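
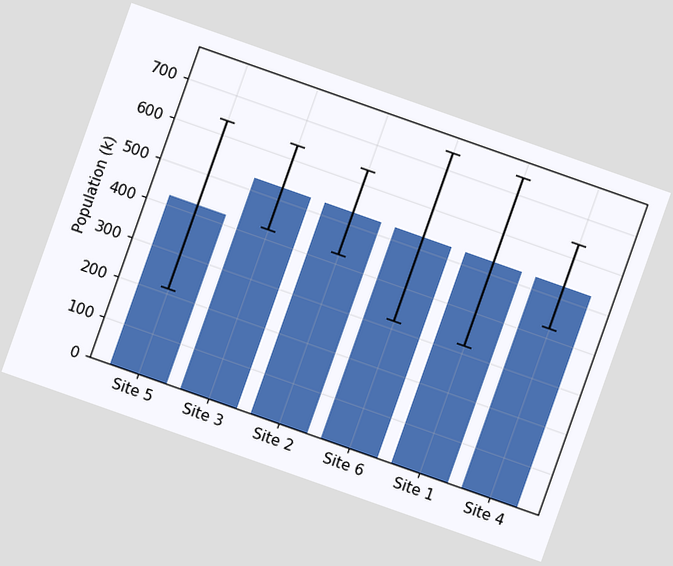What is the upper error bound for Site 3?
The chart is tilted about 19° clockwise. The Site 3 bar's upper whisker reaches 636k.

636k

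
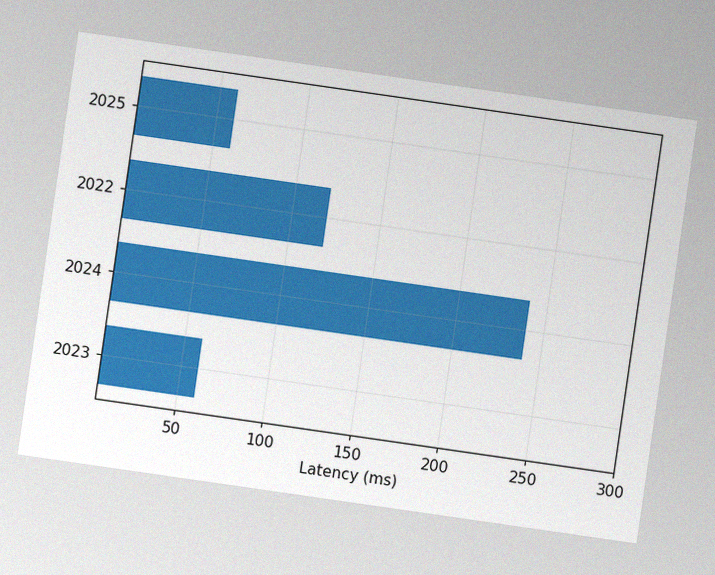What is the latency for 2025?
60ms

The chart is tilted about 8° clockwise, with some photo noise. Reading along the chart's x-axis, the 2025 bar reaches 60ms.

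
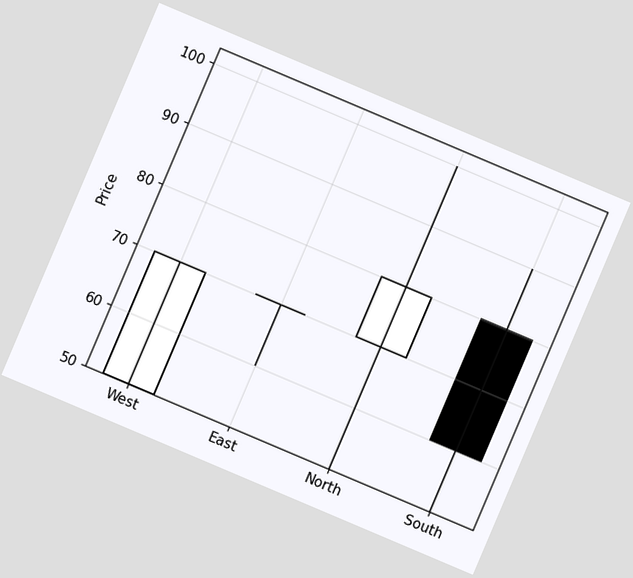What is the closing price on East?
70

The chart is tilted about 23° clockwise. The East candle closes at 70.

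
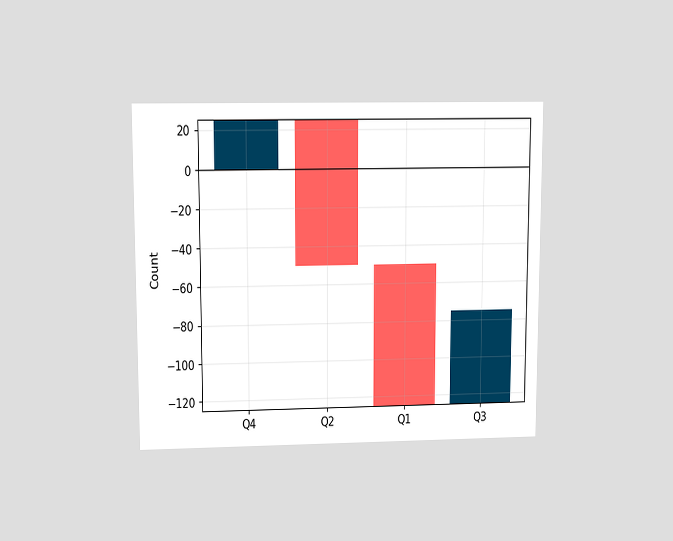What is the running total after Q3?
The chart is viewed slightly from above. After Q3 the running total reaches -75.

-75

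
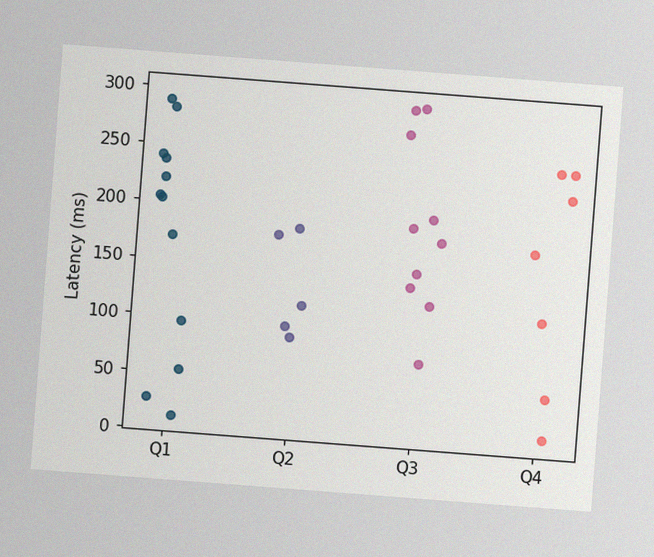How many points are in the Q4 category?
7

The chart is tilted about 4° clockwise, with some photo noise. Counting the markers in the Q4 column gives 7.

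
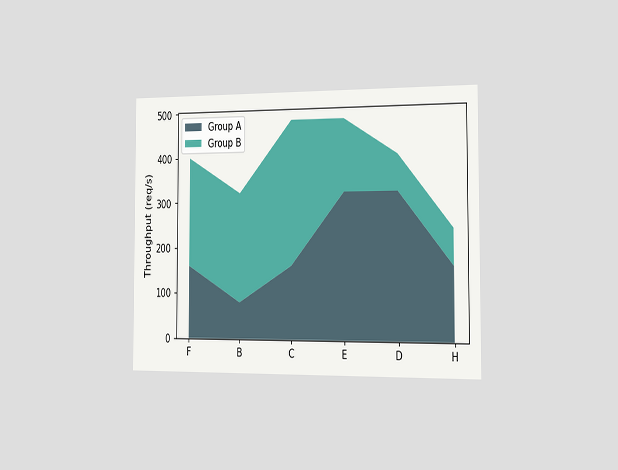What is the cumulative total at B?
320req/s

The chart is viewed slightly from the right. The stacked total at B reaches 320req/s.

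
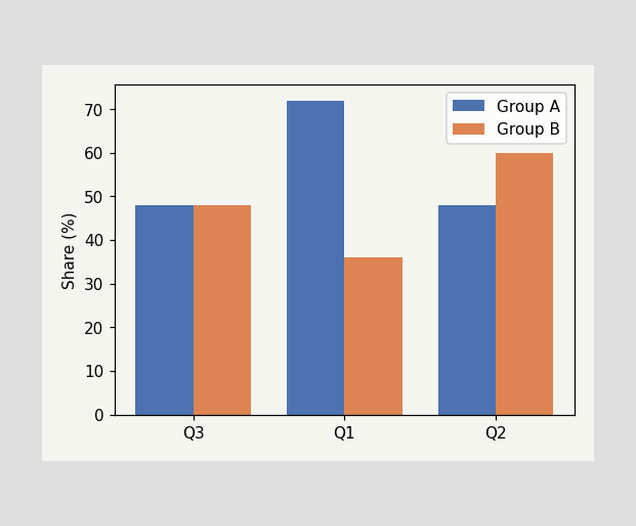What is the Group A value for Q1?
72%

The Group A bar at Q1 reaches 72% on the y-axis.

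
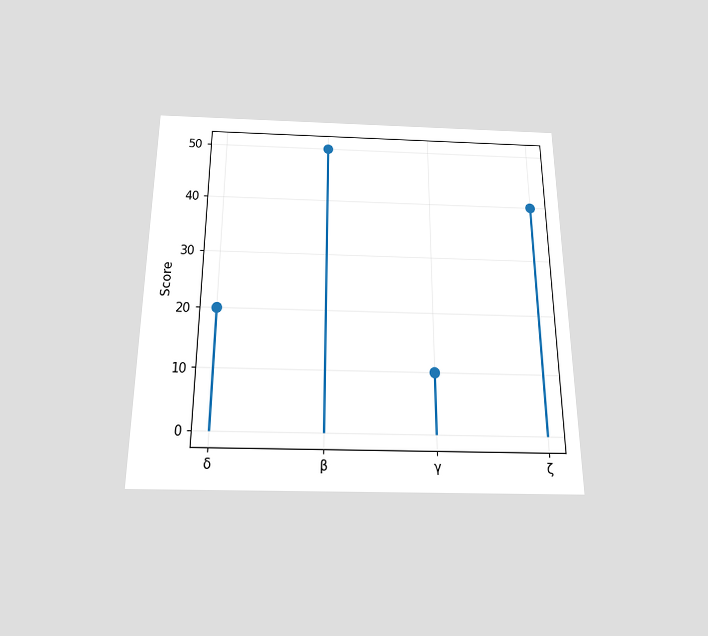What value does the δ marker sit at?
The chart is viewed slightly from below. The δ marker sits at 20.

20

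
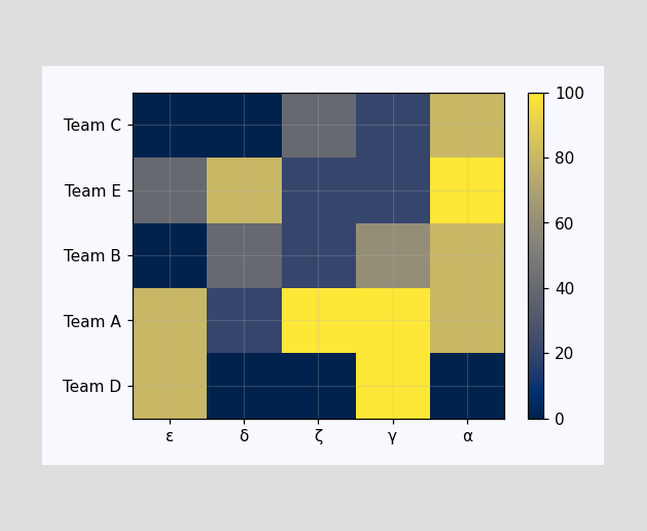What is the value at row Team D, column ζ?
0

Matching cell (Team D, ζ) against the colorbar gives 0.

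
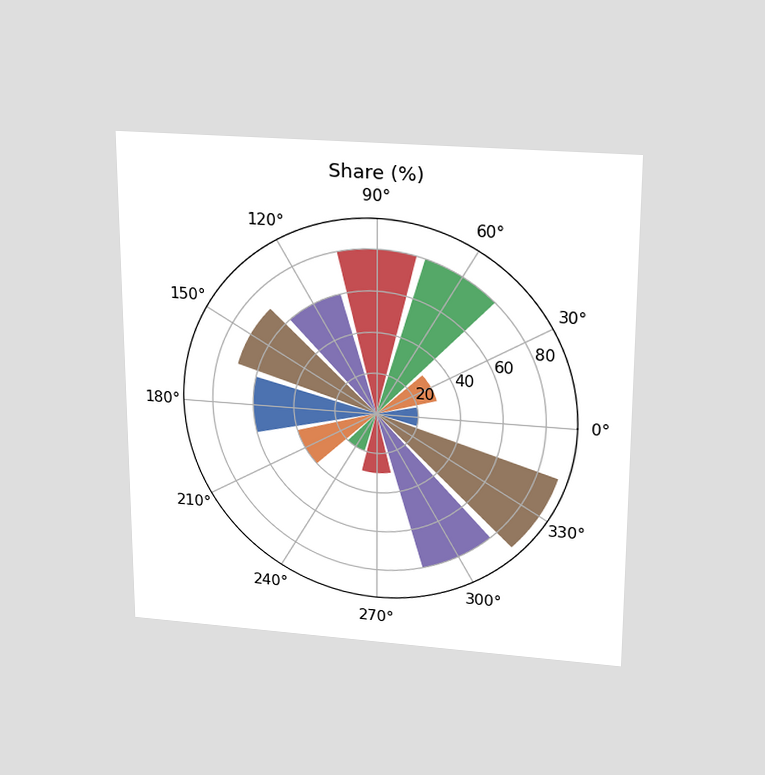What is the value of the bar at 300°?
The chart is viewed slightly from above. The bar at 300° reaches 80% on the radial axis.

80%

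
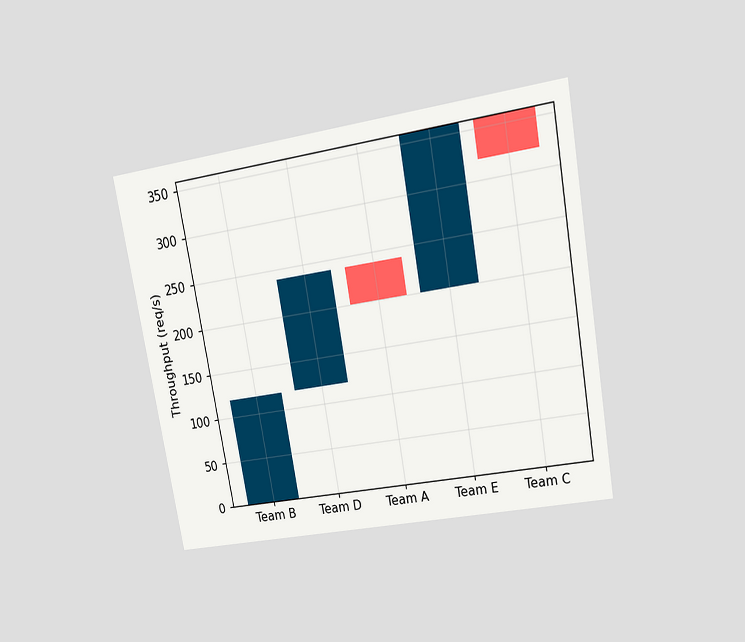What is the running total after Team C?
The chart is tilted about 10° counter-clockwise and viewed at a slight angle. After Team C the running total reaches 320req/s.

320req/s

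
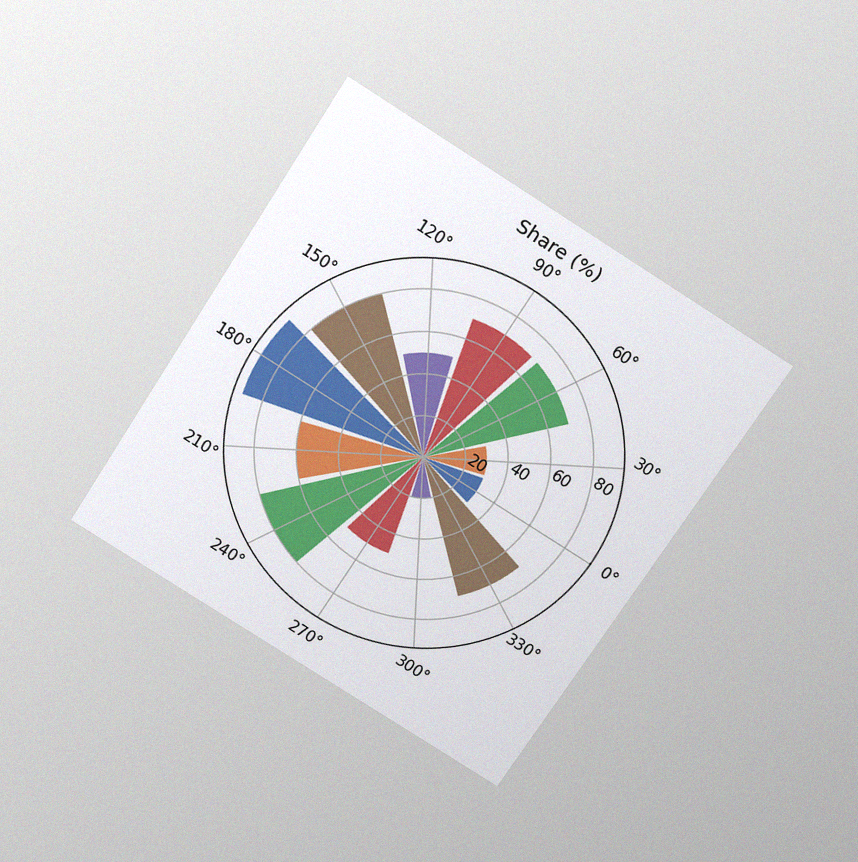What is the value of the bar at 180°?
The chart is tilted about 33° clockwise and viewed slightly from above, with some photo noise. The bar at 180° reaches 90% on the radial axis.

90%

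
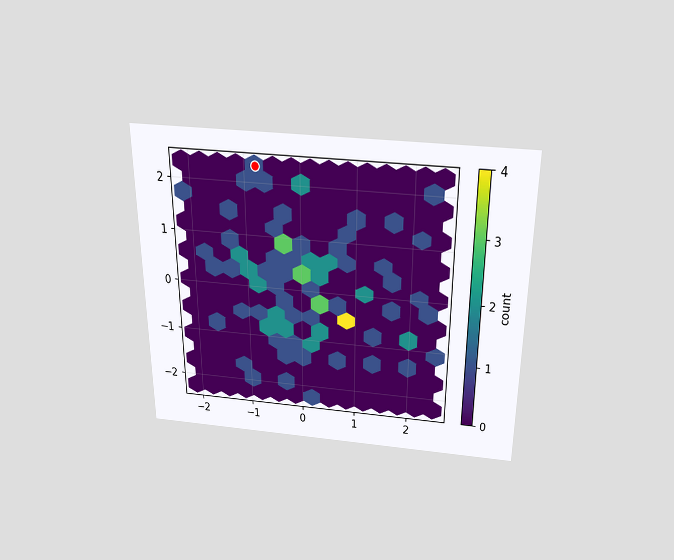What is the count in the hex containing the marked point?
1

The chart is viewed slightly from above. The marked hex reads 1 on the colorbar.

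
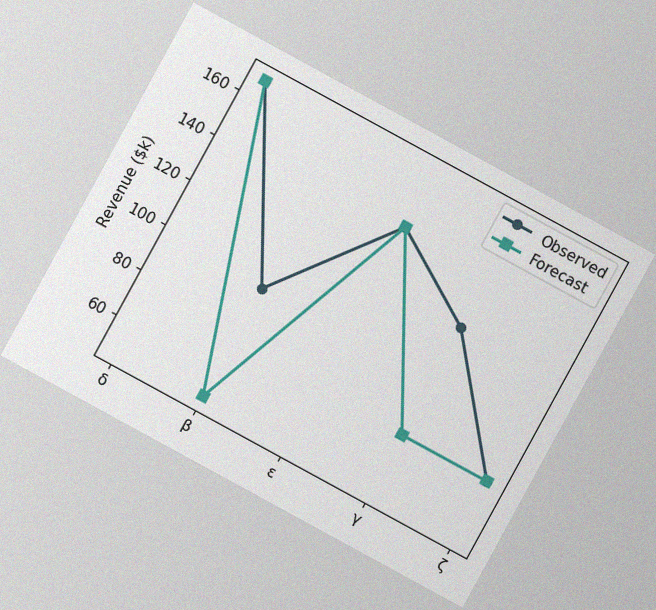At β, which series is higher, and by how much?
Observed, by $48k

The chart is tilted about 29° clockwise, with some photo noise. At β, Observed sits above the other line by $48k.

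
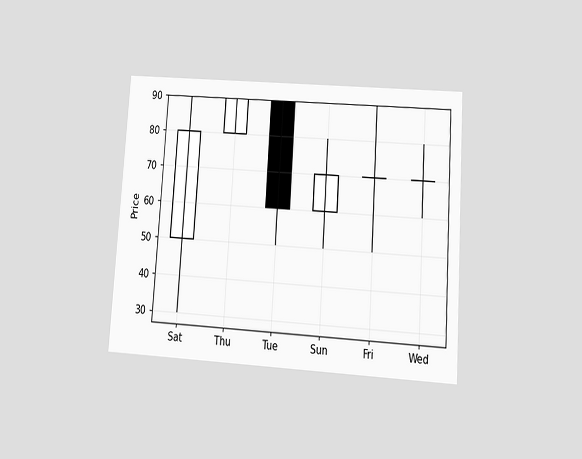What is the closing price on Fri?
70

The chart is tilted about 4° clockwise and viewed at a slight angle. The Fri candle closes at 70.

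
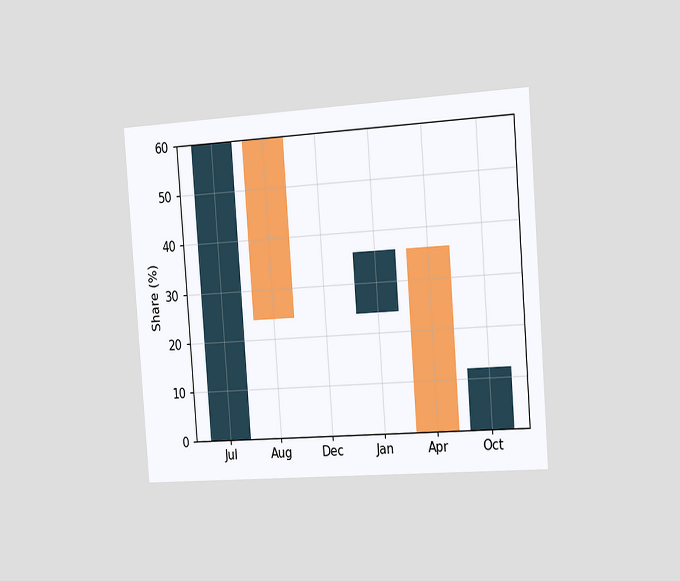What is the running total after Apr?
0%

The chart is tilted about 4° counter-clockwise and viewed slightly from the right. After Apr the running total reaches 0%.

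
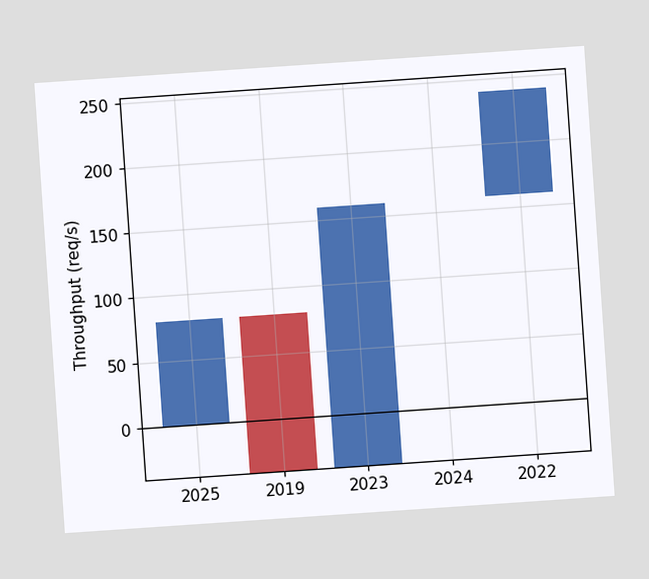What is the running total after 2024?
160req/s

The chart is tilted about 4° counter-clockwise. After 2024 the running total reaches 160req/s.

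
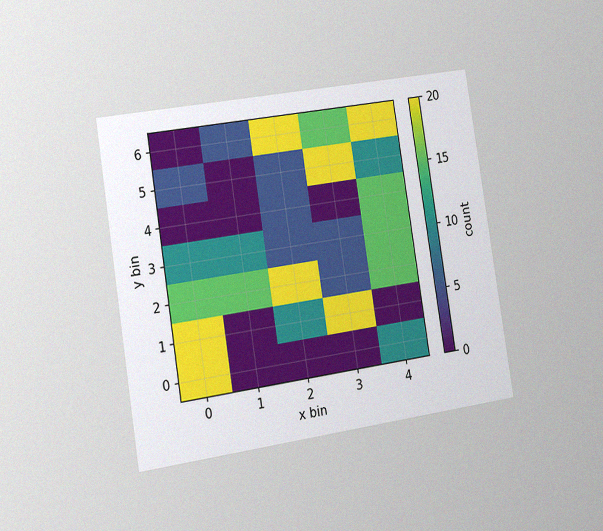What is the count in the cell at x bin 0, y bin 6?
The chart is tilted about 9° counter-clockwise and viewed slightly from the left, with some photo noise. Matching the cell (0, 6) against the colorbar gives 0.

0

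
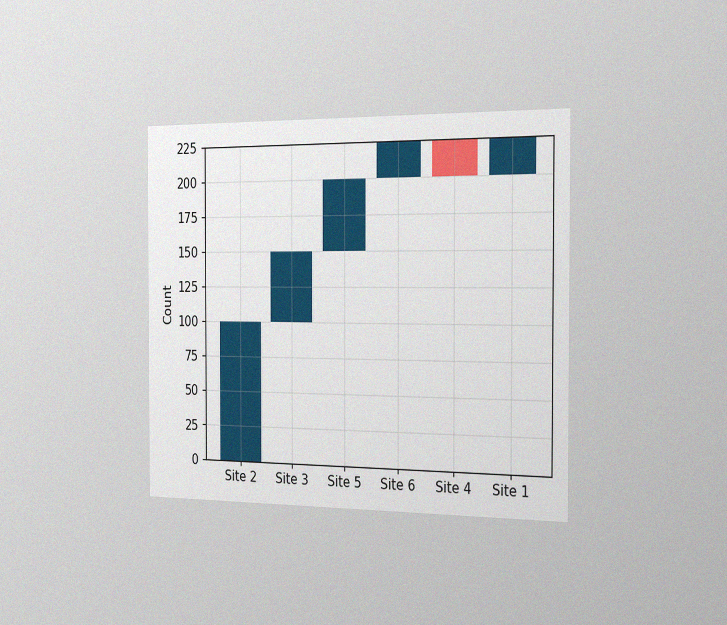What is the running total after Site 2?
100

The chart is viewed slightly from the right, with some photo noise. After Site 2 the running total reaches 100.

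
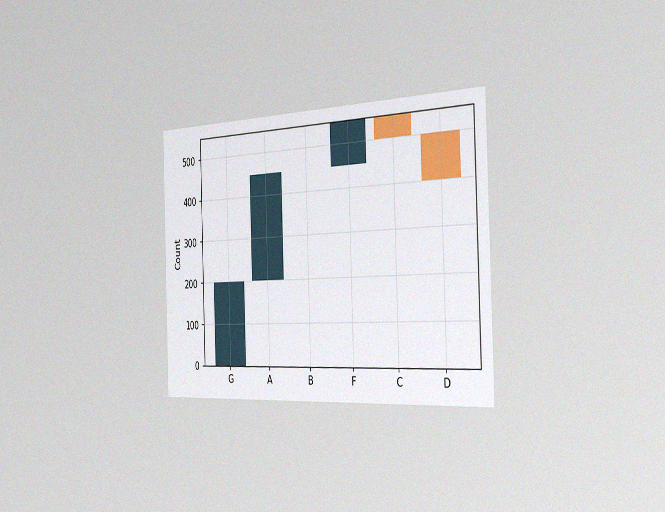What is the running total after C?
500

The chart is viewed slightly from the right, with some photo noise. After C the running total reaches 500.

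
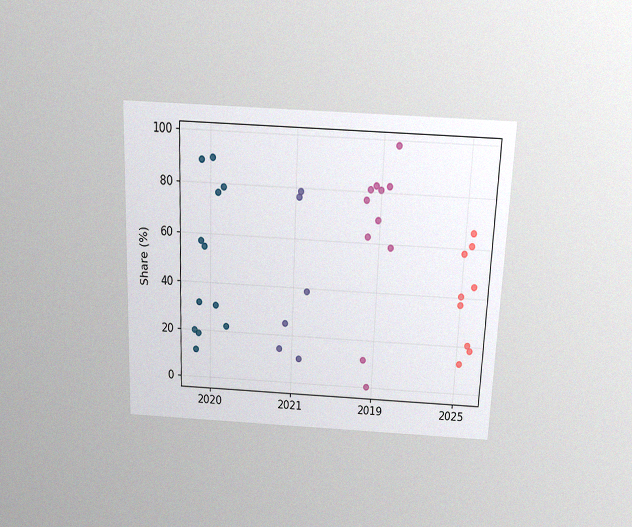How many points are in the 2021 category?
6

The chart is tilted about 2° clockwise and viewed slightly from above, with some photo noise. Counting the markers in the 2021 column gives 6.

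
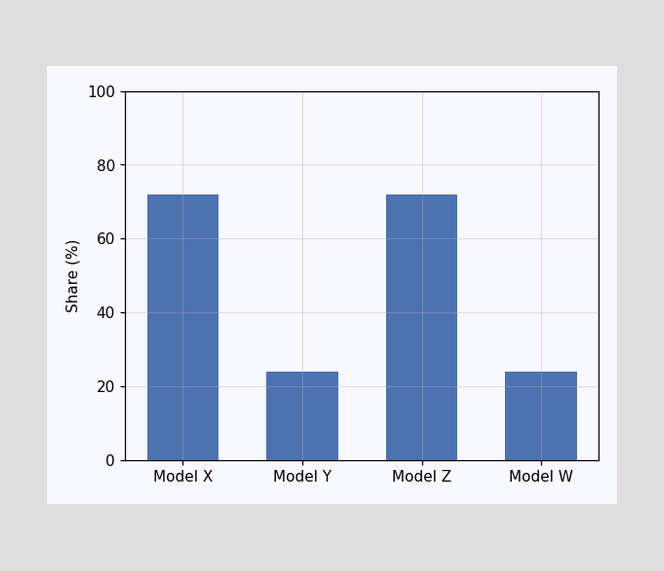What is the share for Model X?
72%

Reading along the chart's y-axis, the Model X bar reaches 72%.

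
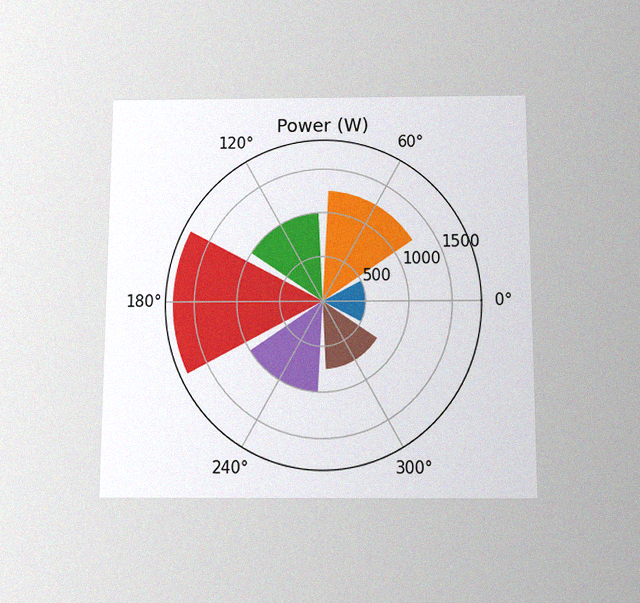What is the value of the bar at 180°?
1750W

The chart is viewed slightly from below, with some photo noise. The bar at 180° reaches 1750W on the radial axis.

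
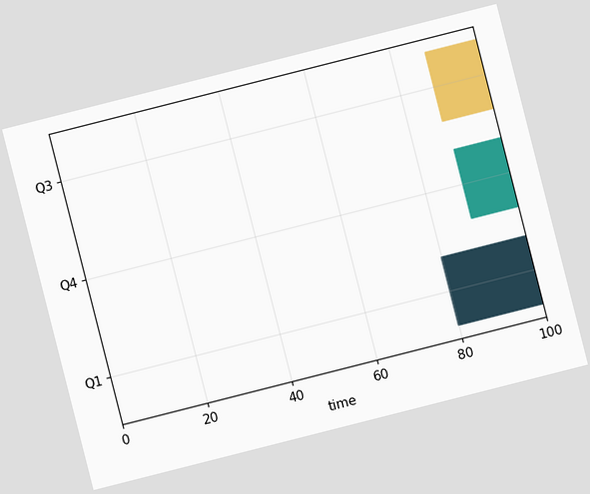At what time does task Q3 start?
88

The chart is tilted about 14° counter-clockwise. The Q3 bar begins at t=88.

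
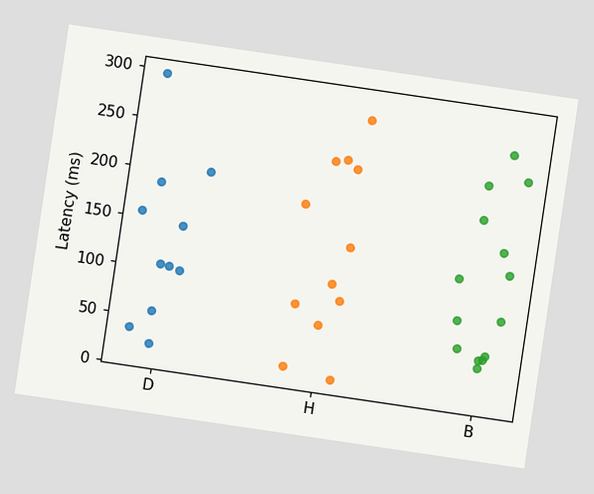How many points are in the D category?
11

The chart is tilted about 8° clockwise. Counting the markers in the D column gives 11.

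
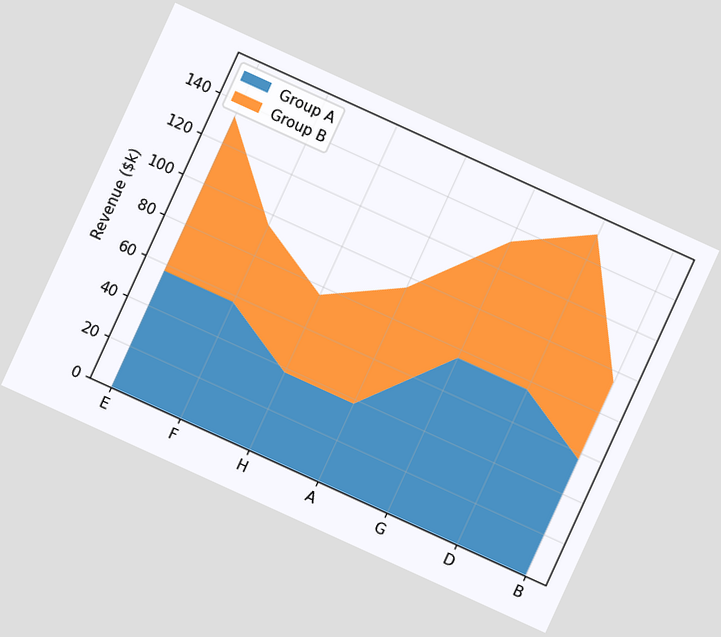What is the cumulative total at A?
The chart is tilted about 24° clockwise. The stacked total at A reaches $95k.

$95k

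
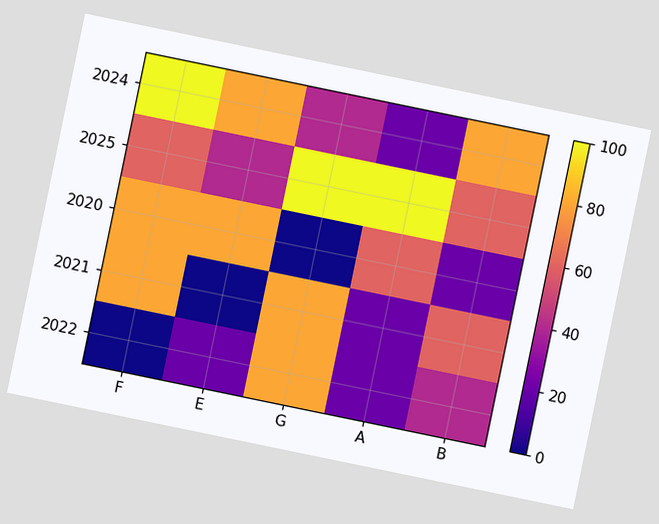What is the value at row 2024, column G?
The chart is tilted about 12° clockwise. Matching cell (2024, G) against the colorbar gives 40.

40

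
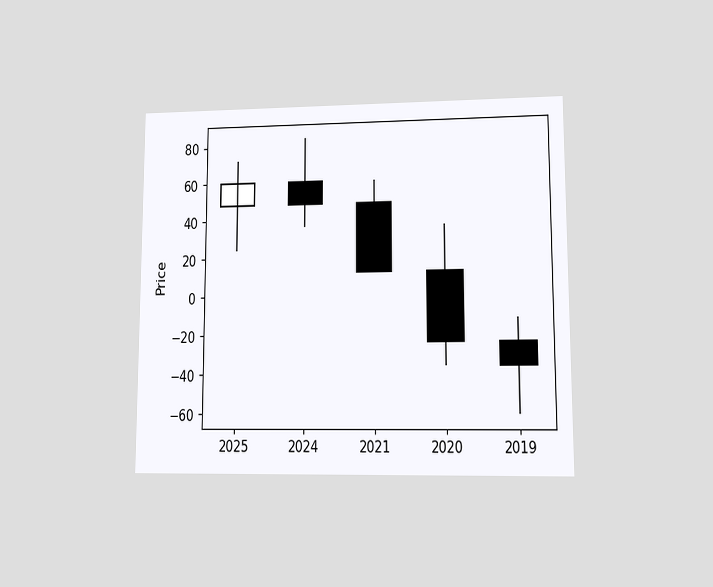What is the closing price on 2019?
The chart is viewed at a slight angle. The 2019 candle closes at -36.

-36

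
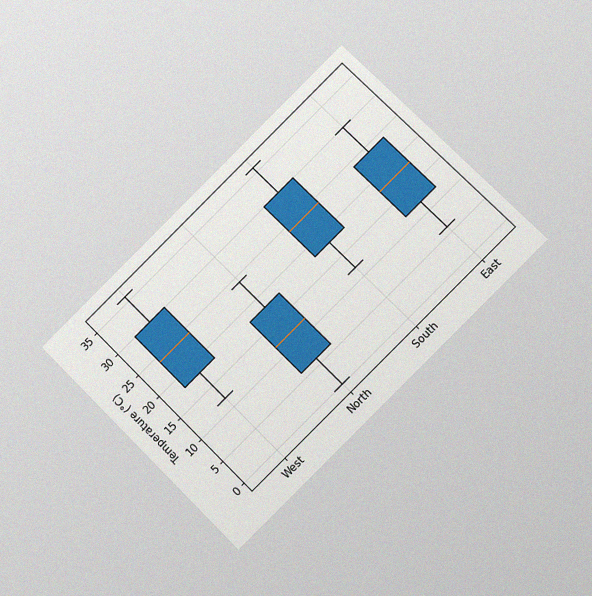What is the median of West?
The chart is tilted about 45° counter-clockwise and viewed at a slight angle, with some photo noise. The median line in the West box sits at 24°C.

24°C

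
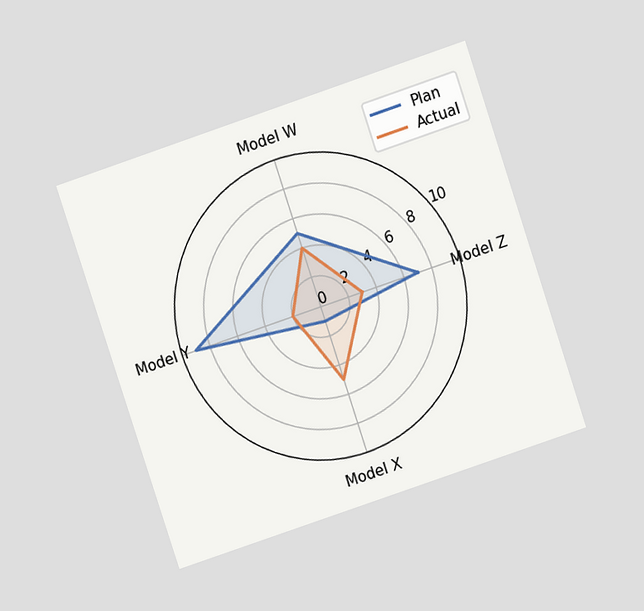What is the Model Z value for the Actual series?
The chart is tilted about 18° counter-clockwise and viewed at a slight angle. On the Model Z axis, Actual reaches 3.

3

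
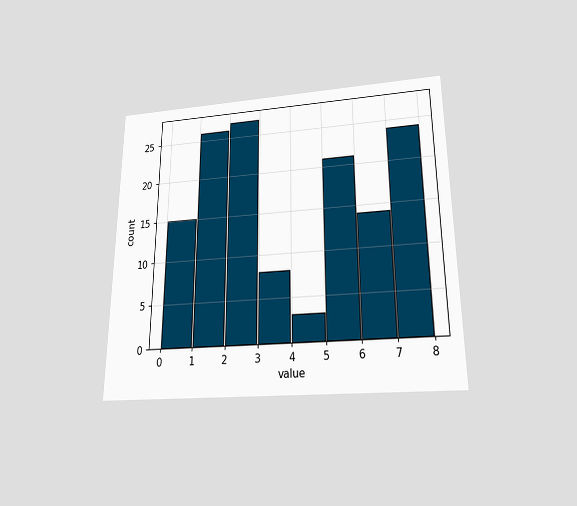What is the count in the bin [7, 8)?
The chart is viewed slightly from below. The [7, 8) bin has height 24.

24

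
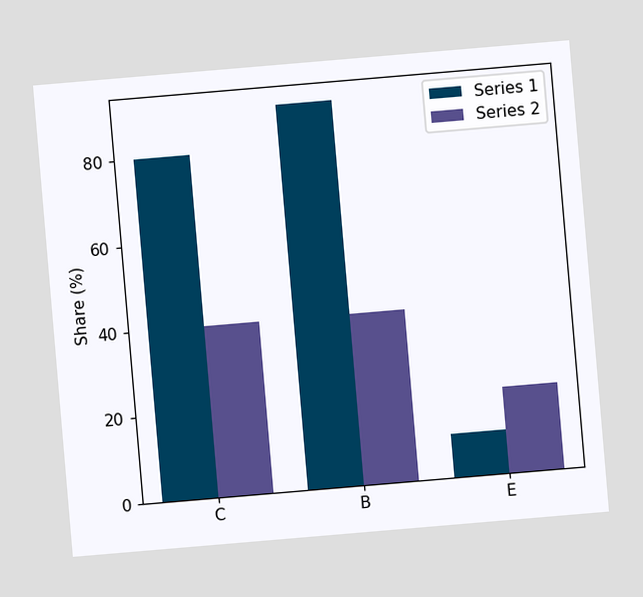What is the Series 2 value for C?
The chart is tilted about 5° counter-clockwise. The Series 2 bar at C reaches 40% on the y-axis.

40%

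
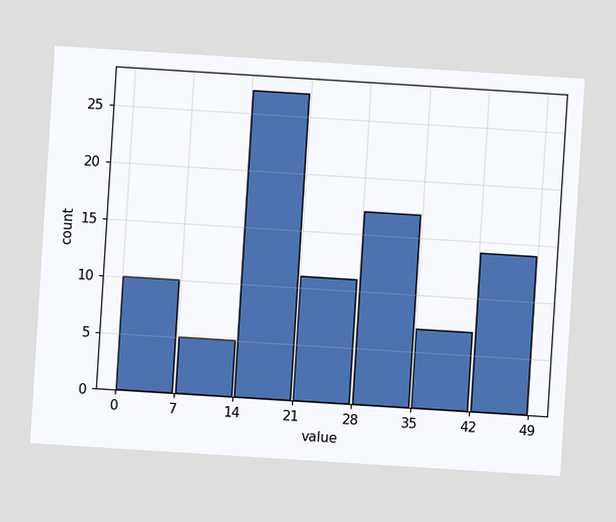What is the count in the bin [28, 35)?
The chart is tilted about 4° clockwise. The [28, 35) bin has height 17.

17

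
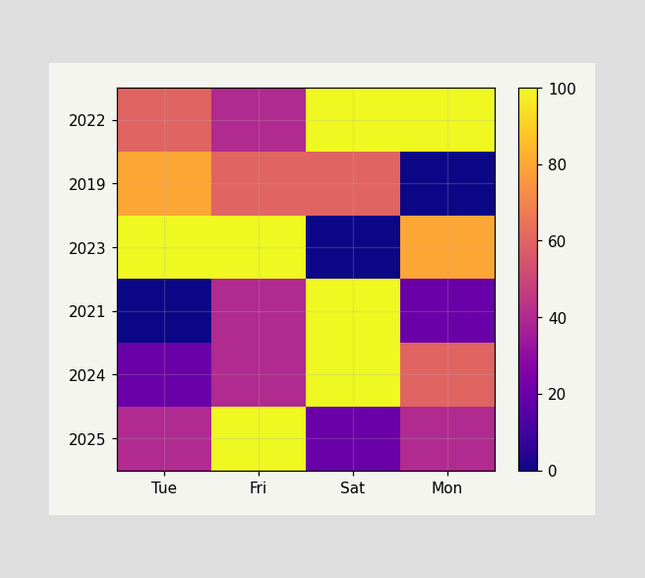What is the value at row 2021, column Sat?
Matching cell (2021, Sat) against the colorbar gives 100.

100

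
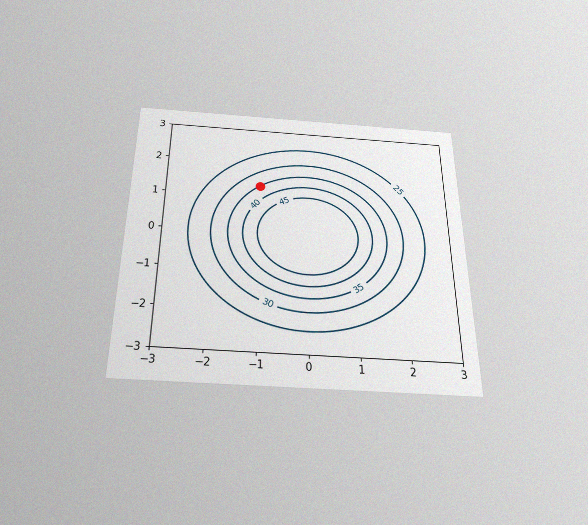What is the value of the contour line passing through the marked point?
35

The chart is viewed slightly from below, with some photo noise. The marked point sits on the contour labelled 35.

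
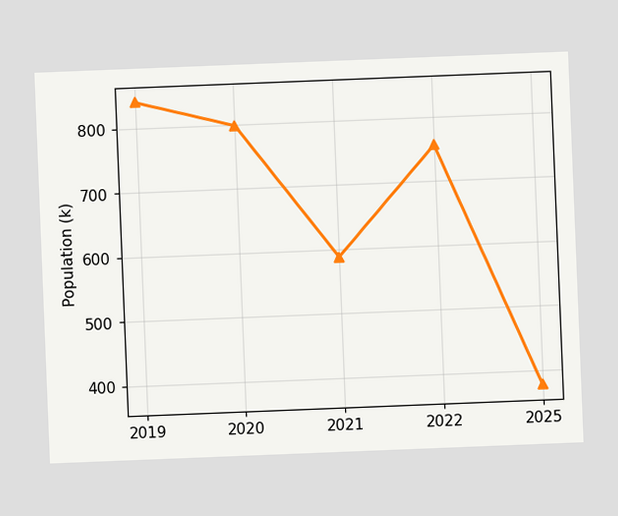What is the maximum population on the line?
840k

The chart is tilted about 2° counter-clockwise. The highest point is at 2019, and reading across to the y-axis gives 840k.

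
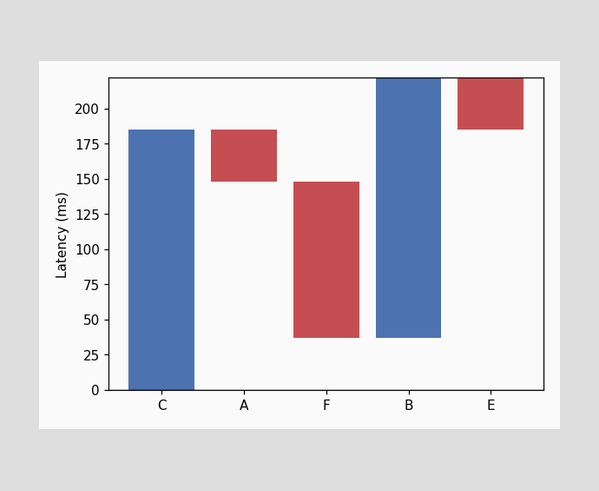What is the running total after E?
185ms

After E the running total reaches 185ms.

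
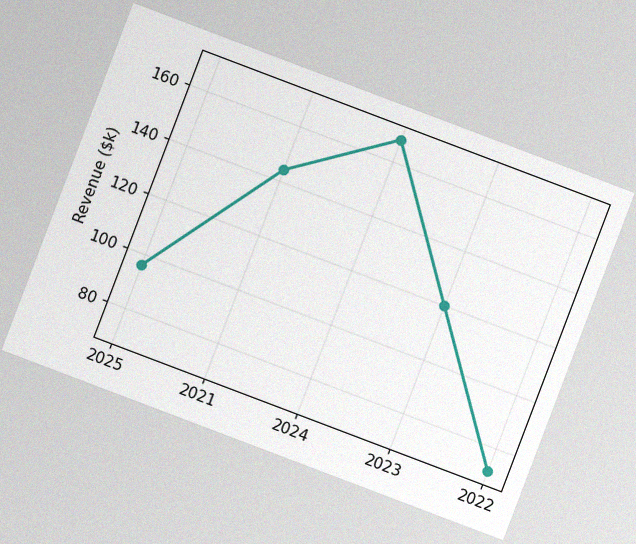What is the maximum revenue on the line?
The chart is tilted about 21° clockwise, with some photo noise. The highest point is at 2024, and reading across to the y-axis gives $168k.

$168k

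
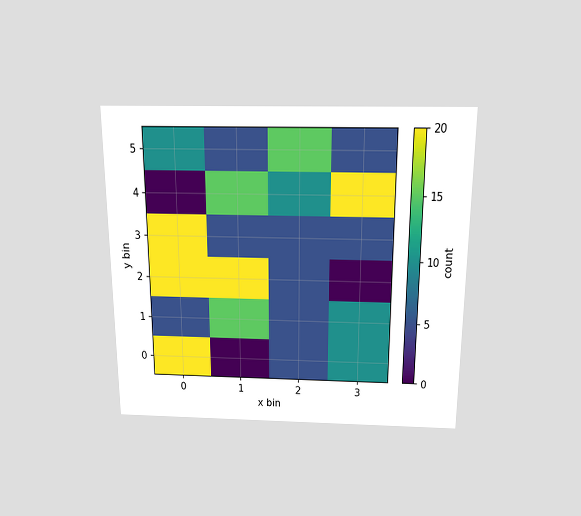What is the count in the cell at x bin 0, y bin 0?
The chart is viewed slightly from above. Matching the cell (0, 0) against the colorbar gives 20.

20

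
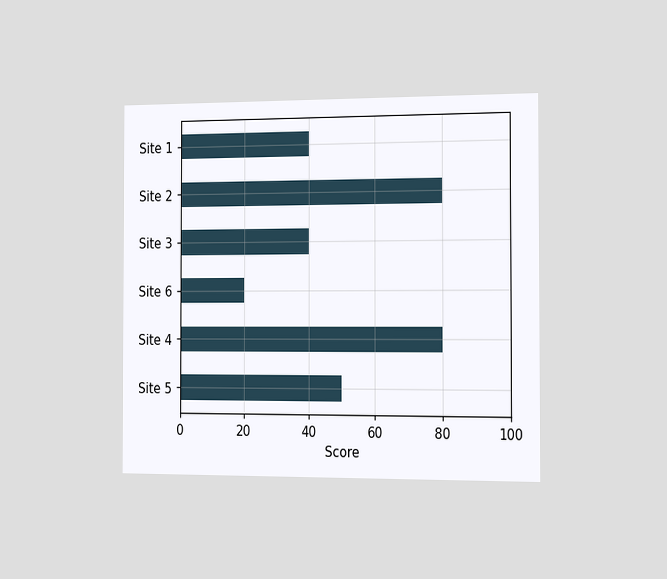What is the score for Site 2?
80

The chart is viewed slightly from the right. Reading along the chart's x-axis, the Site 2 bar reaches 80.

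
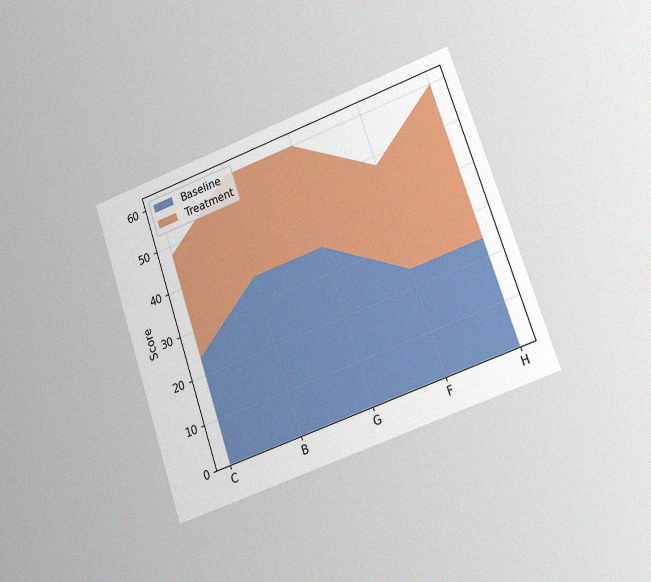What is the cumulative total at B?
The chart is tilted about 19° counter-clockwise and viewed slightly from the right, with some photo noise. The stacked total at B reaches 60.

60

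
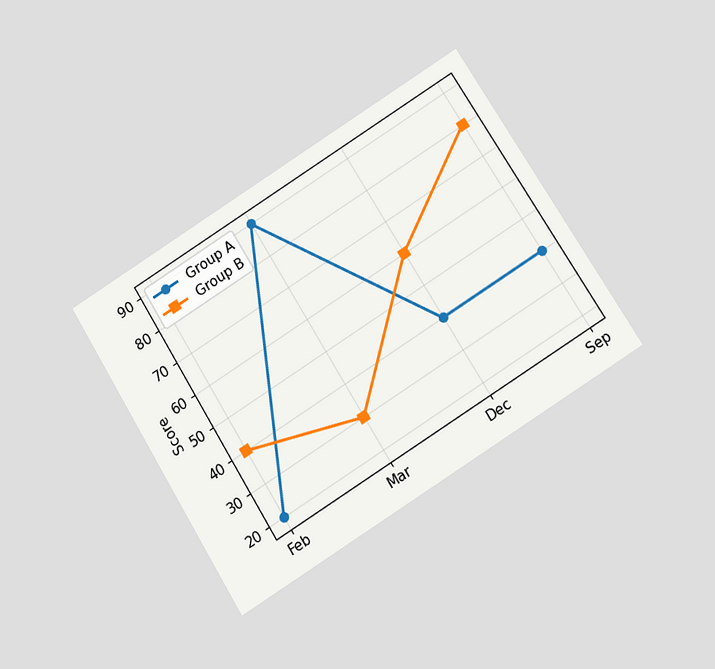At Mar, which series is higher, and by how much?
Group A, by 60

The chart is tilted about 32° counter-clockwise and viewed slightly from below. At Mar, Group A sits above the other line by 60.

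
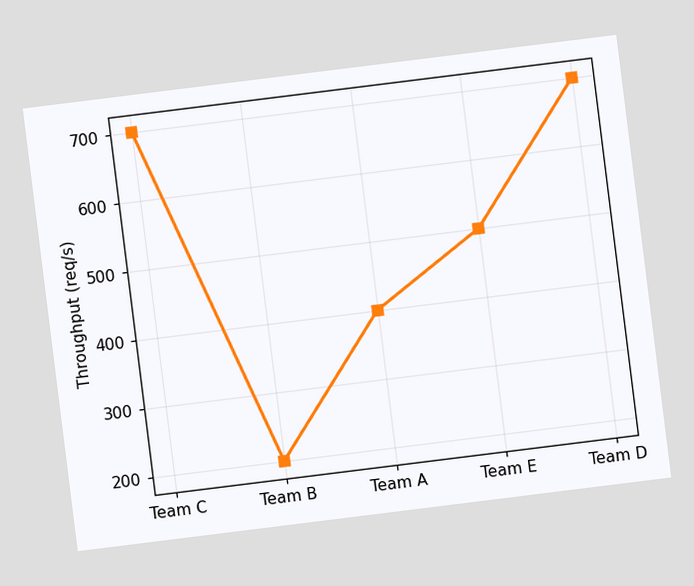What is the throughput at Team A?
The chart is tilted about 7° counter-clockwise. At Team A, the line is at 400req/s.

400req/s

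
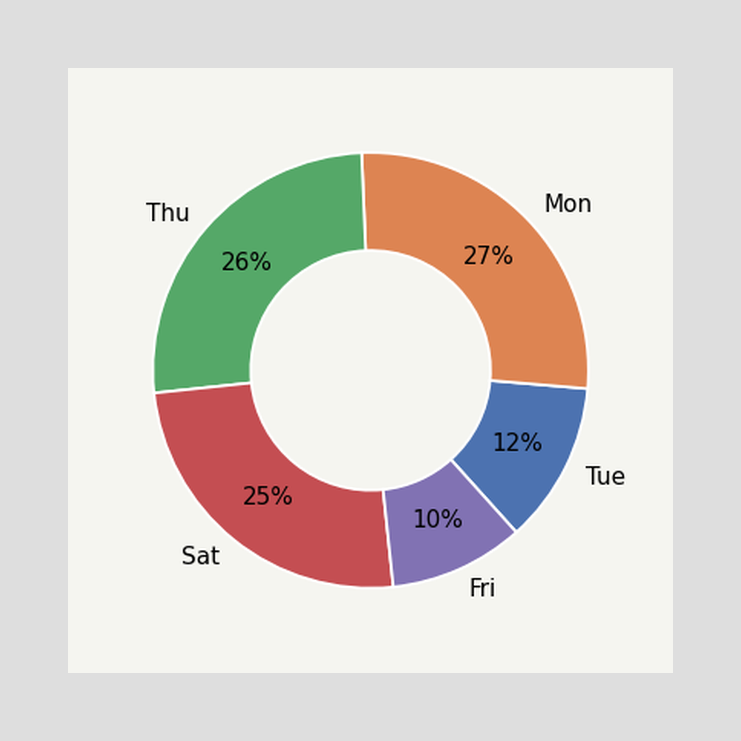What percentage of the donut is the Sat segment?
The Sat segment takes up 25% of the ring.

25%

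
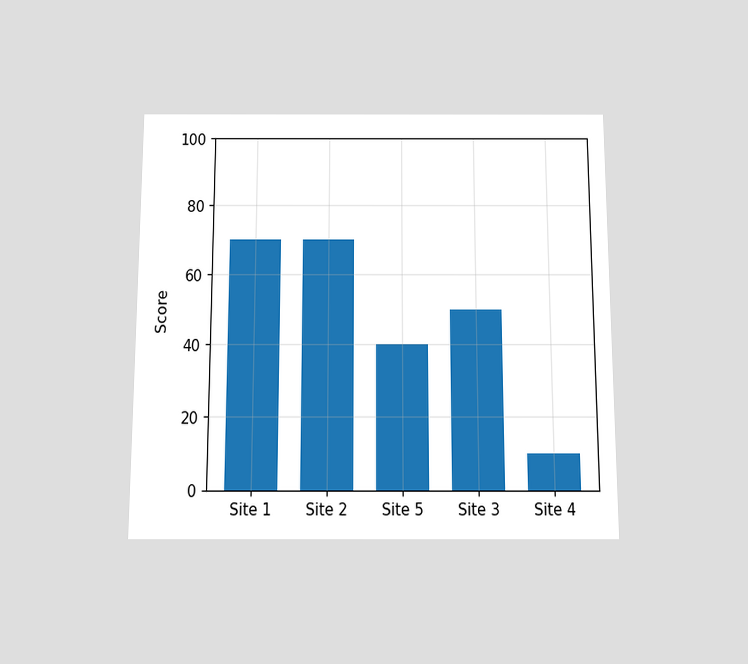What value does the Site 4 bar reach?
10

The chart is viewed slightly from below. Reading along the chart's y-axis, the Site 4 bar reaches 10.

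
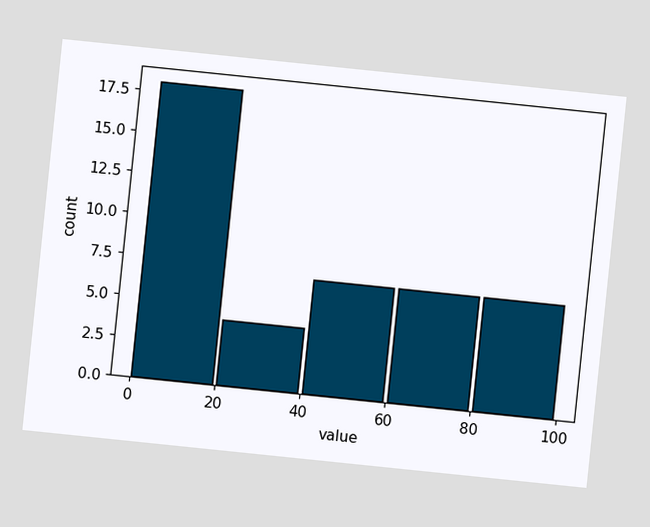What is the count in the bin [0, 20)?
18

The chart is tilted about 6° clockwise. The [0, 20) bin has height 18.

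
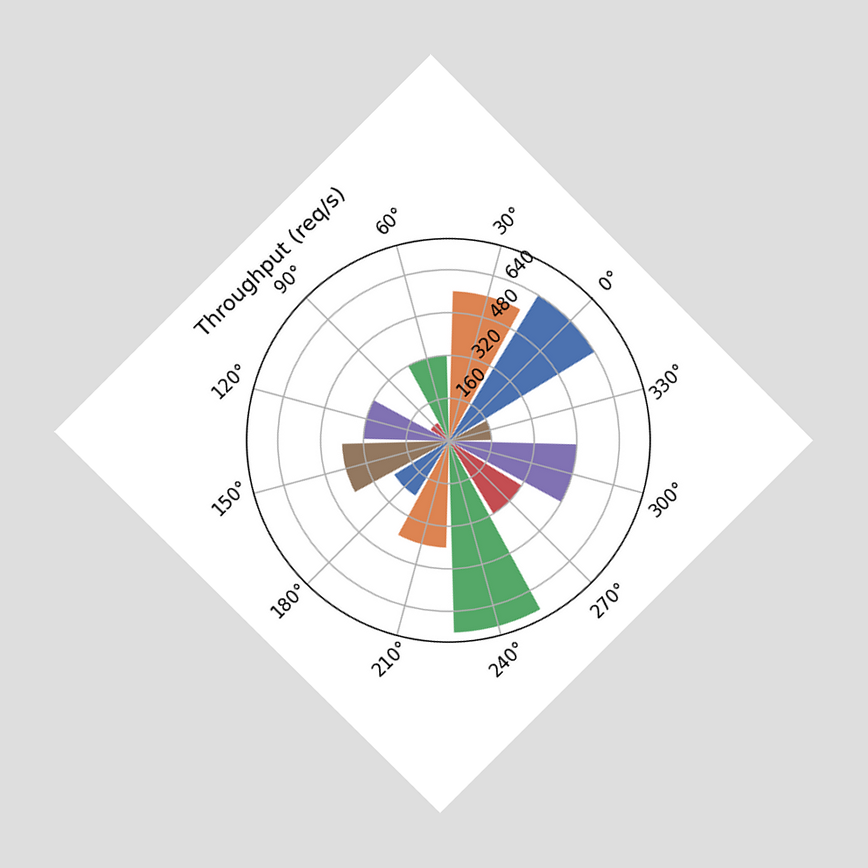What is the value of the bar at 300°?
The chart is tilted about 45° counter-clockwise and viewed at a slight angle. The bar at 300° reaches 480req/s on the radial axis.

480req/s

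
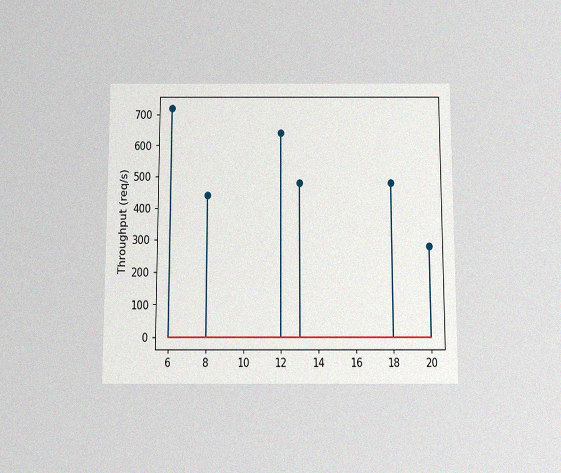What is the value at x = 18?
The chart is viewed slightly from below, with some photo noise. The stem at x=18 reaches 480req/s.

480req/s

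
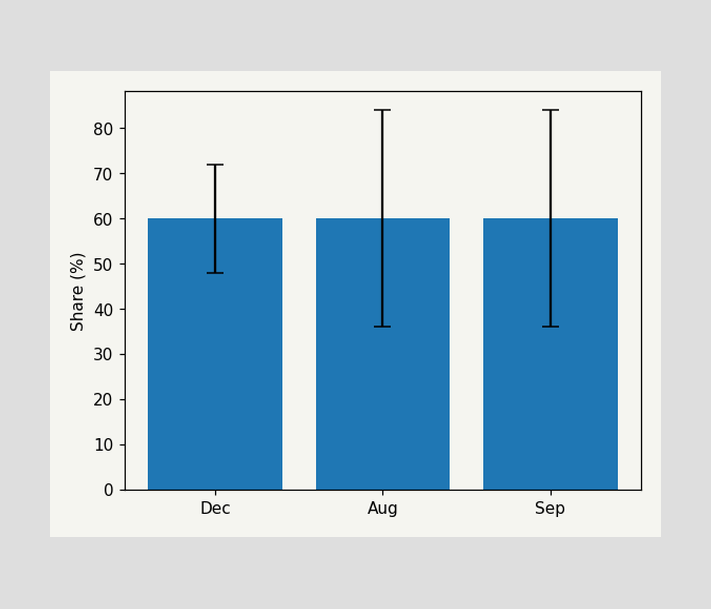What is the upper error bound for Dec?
The Dec bar's upper whisker reaches 72%.

72%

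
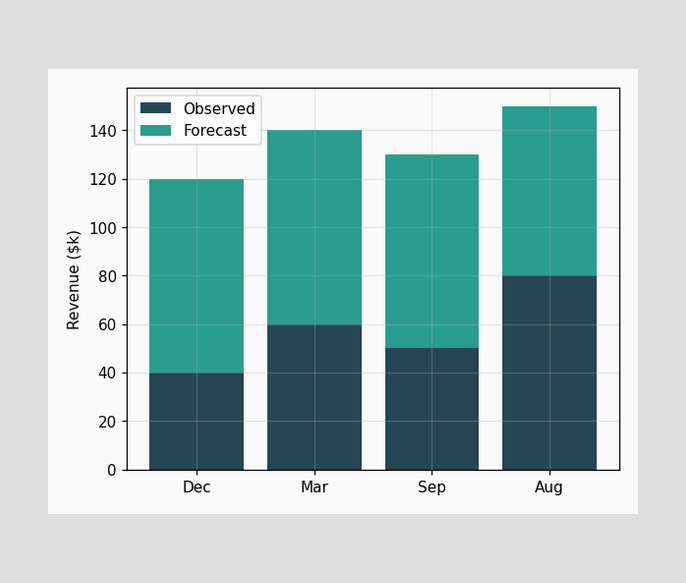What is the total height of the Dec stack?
$120k

The Dec stack's top reaches $120k on the y-axis.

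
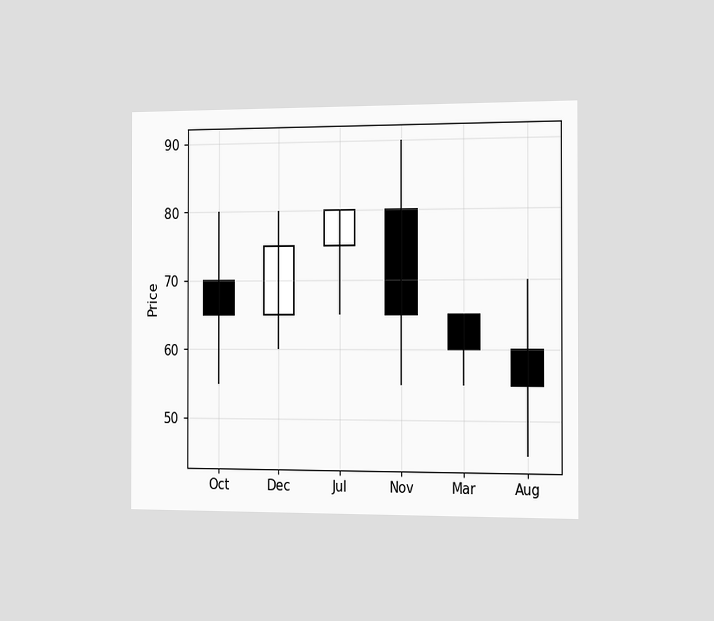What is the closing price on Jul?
The chart is viewed slightly from the right. The Jul candle closes at 80.

80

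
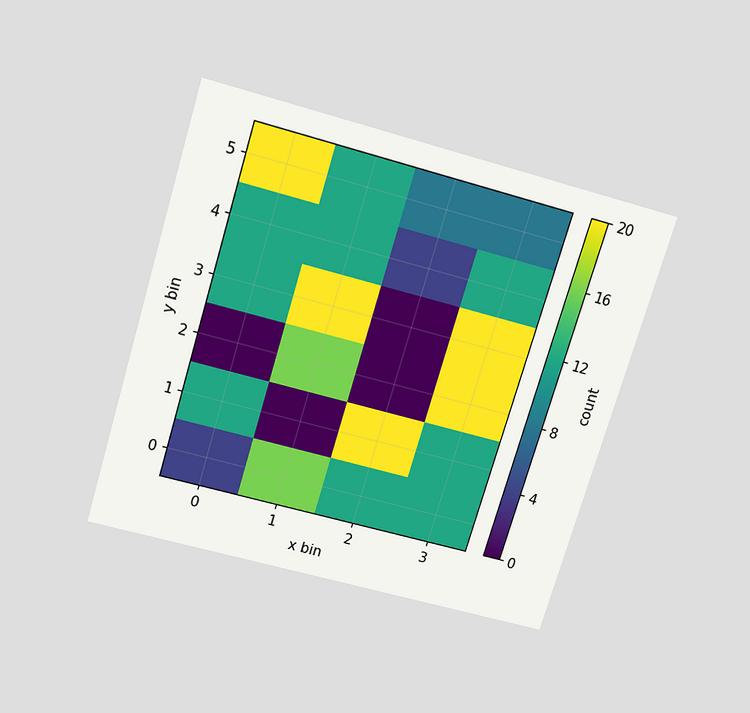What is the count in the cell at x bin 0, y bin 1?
The chart is tilted about 17° clockwise and viewed slightly from above. Matching the cell (0, 1) against the colorbar gives 12.

12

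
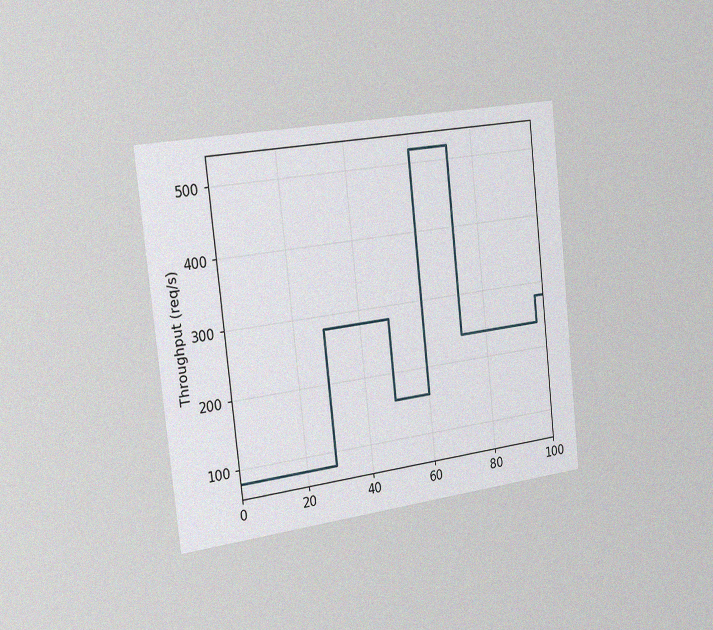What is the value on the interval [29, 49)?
280req/s

The chart is tilted about 6° counter-clockwise and viewed slightly from the left, with some photo noise. On [29, 49) the step sits at 280req/s.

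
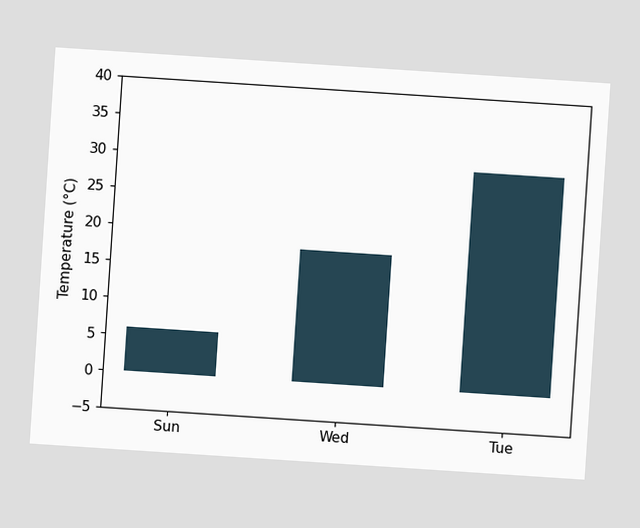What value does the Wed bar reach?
The chart is tilted about 4° clockwise. Reading along the chart's y-axis, the Wed bar reaches 18°C.

18°C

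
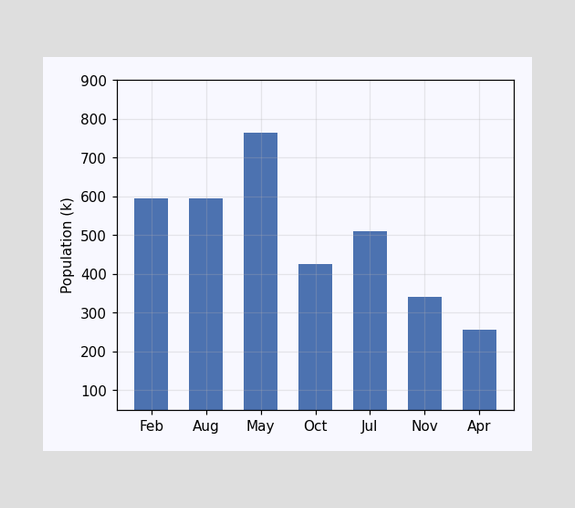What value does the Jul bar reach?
Reading along the chart's y-axis, the Jul bar reaches 510k.

510k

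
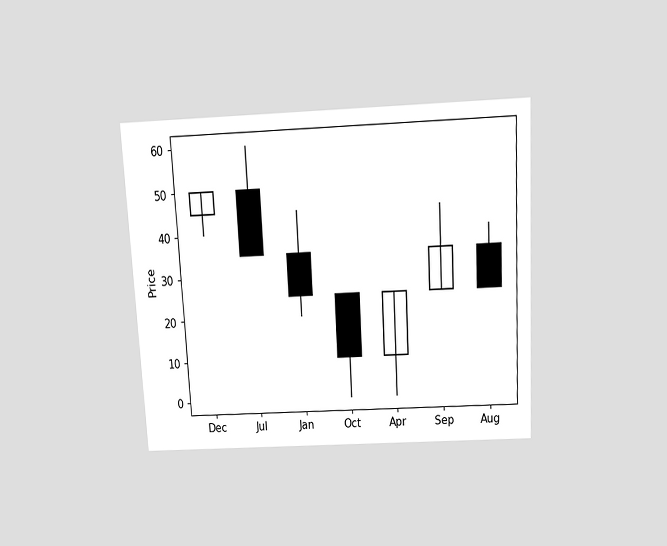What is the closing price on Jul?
The chart is tilted about 3° counter-clockwise and viewed slightly from above. The Jul candle closes at 35.

35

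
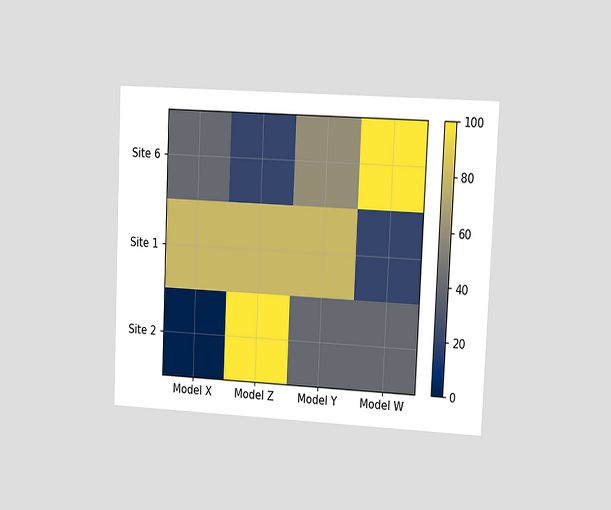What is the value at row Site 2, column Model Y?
The chart is tilted about 3° clockwise and viewed at a slight angle. Matching cell (Site 2, Model Y) against the colorbar gives 40.

40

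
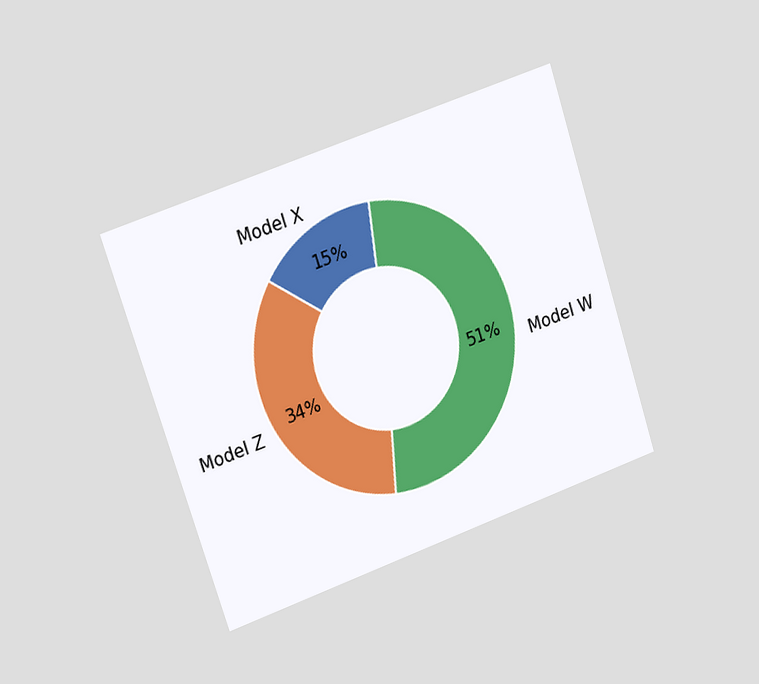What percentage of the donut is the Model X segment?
15%

The chart is tilted about 18° counter-clockwise and viewed slightly from the left. The Model X segment takes up 15% of the ring.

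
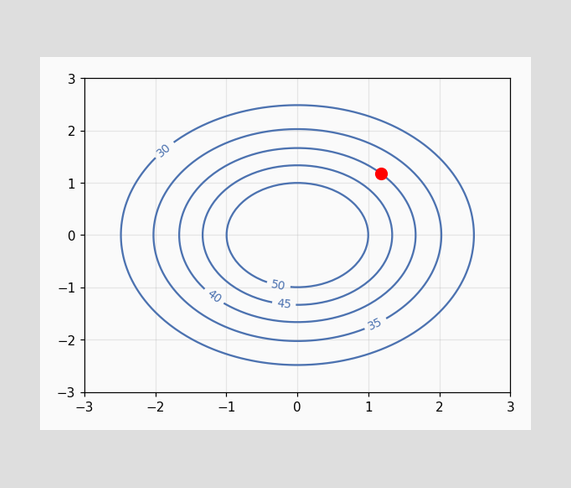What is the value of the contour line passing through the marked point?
The marked point sits on the contour labelled 40.

40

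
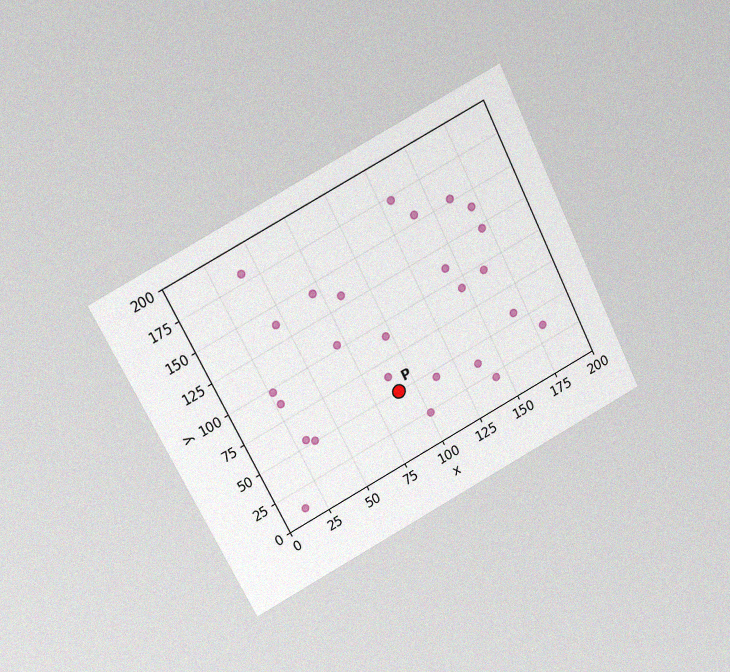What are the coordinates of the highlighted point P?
The chart is tilted about 27° counter-clockwise and viewed slightly from above, with some photo noise. Following the gridlines from P to each axis, P sits at (90, 50).

(90, 50)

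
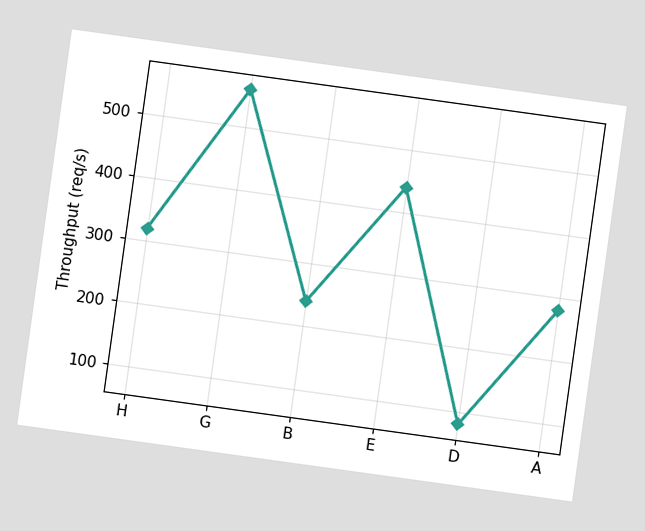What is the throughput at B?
240req/s

The chart is tilted about 8° clockwise. At B, the line is at 240req/s.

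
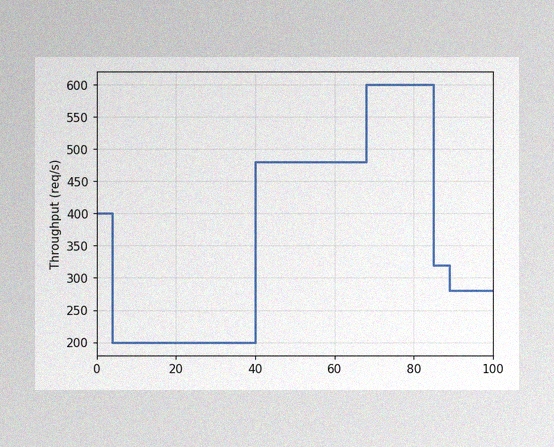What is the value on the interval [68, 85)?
The image has some photo noise and uneven lighting. On [68, 85) the step sits at 600req/s.

600req/s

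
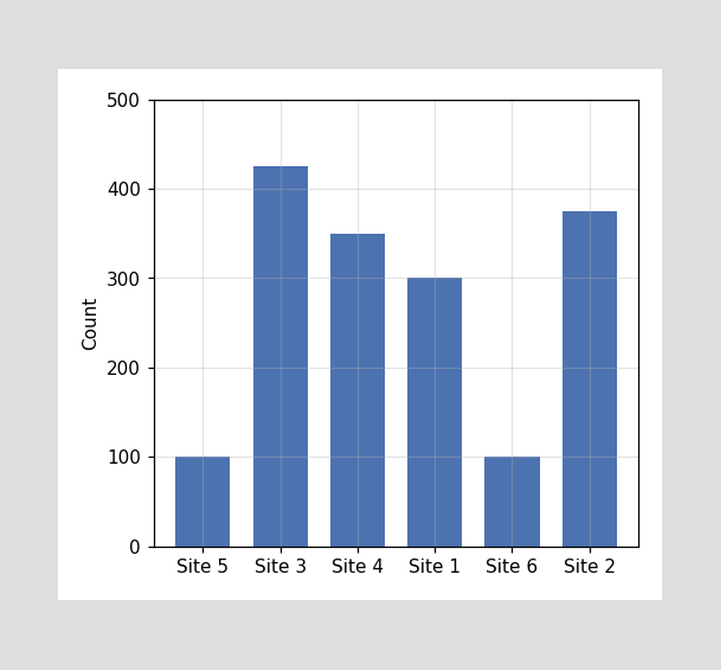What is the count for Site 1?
Reading along the chart's y-axis, the Site 1 bar reaches 300.

300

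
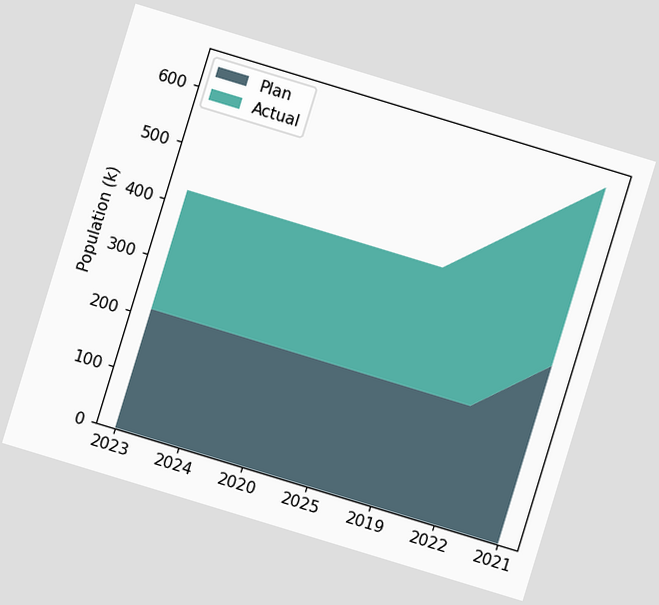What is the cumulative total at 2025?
424k

The chart is tilted about 17° clockwise. The stacked total at 2025 reaches 424k.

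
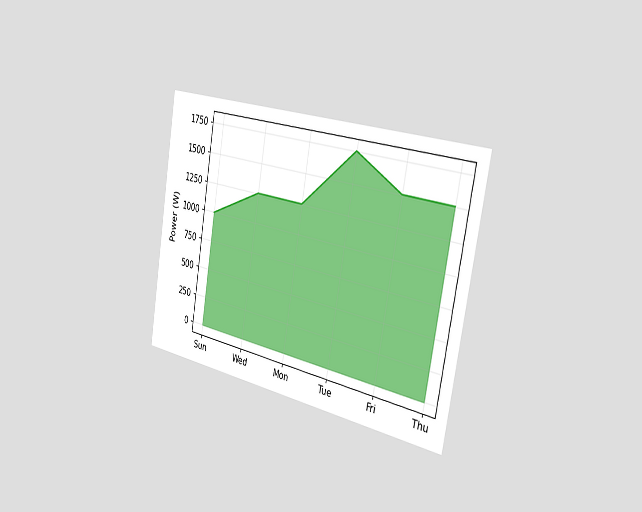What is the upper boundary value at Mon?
The chart is tilted about 10° clockwise and viewed slightly from the right. At Mon the upper boundary is at 1250W.

1250W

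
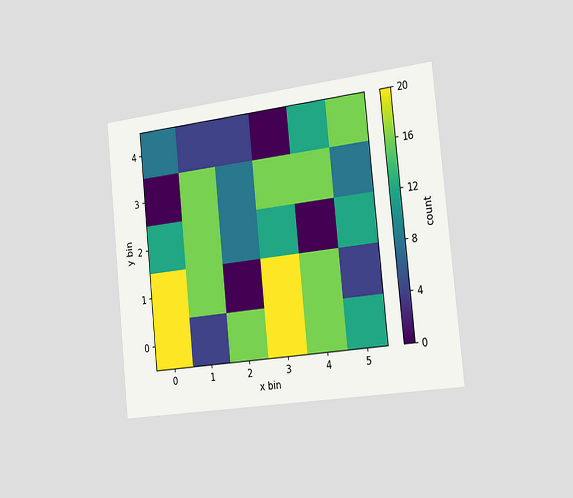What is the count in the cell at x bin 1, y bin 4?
4

The chart is tilted about 6° counter-clockwise and viewed slightly from the right. Matching the cell (1, 4) against the colorbar gives 4.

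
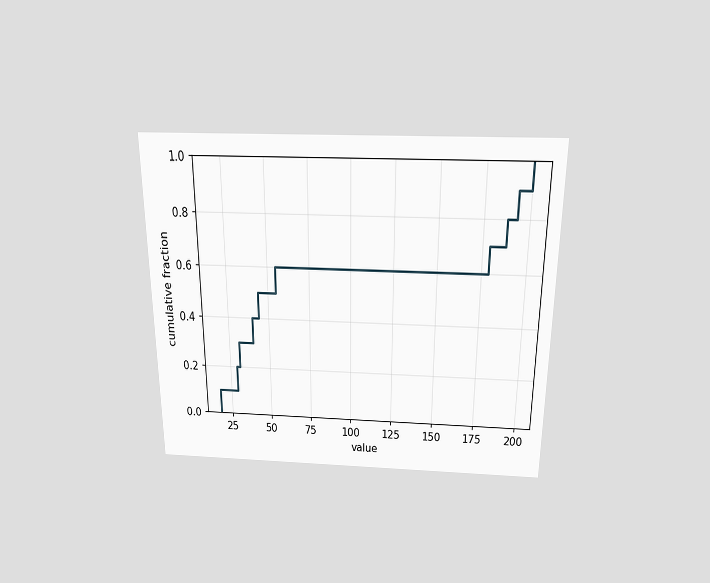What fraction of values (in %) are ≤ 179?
The chart is viewed slightly from above. At x=179 the ECDF step is at 70%.

70%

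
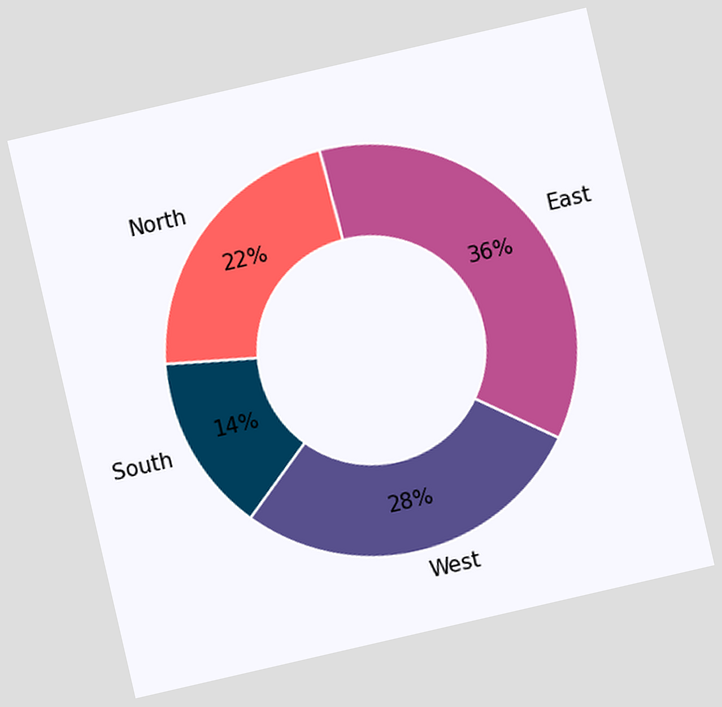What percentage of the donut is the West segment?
The chart is tilted about 13° counter-clockwise. The West segment takes up 28% of the ring.

28%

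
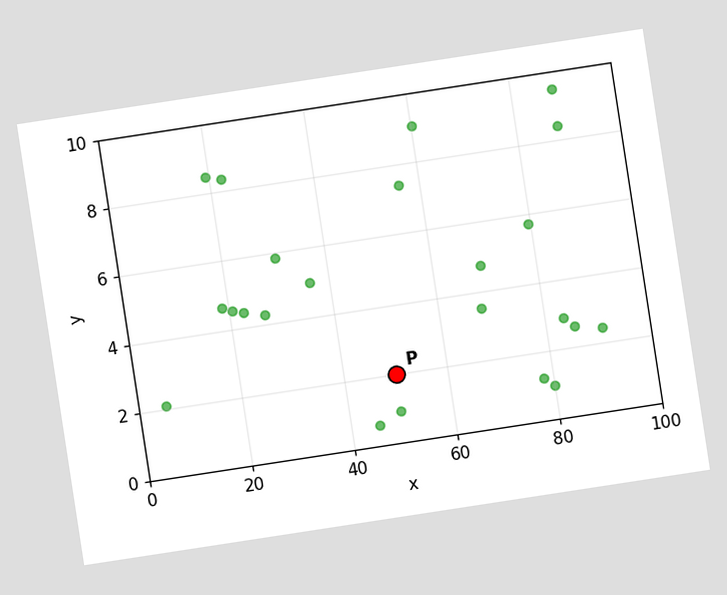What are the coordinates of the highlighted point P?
The chart is tilted about 9° counter-clockwise. Following the gridlines from P to each axis, P sits at (50, 2).

(50, 2)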